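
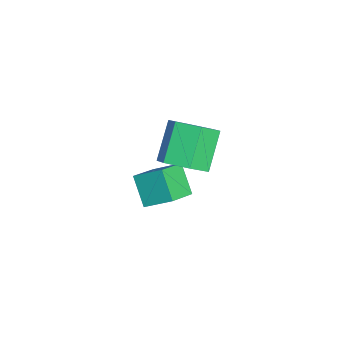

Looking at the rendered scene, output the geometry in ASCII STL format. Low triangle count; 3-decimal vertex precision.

solid 
facet normal -0.658 -0.264 0.705
outer loop
vertex 2.723 -3.865 0.288
vertex 1.844 -3.178 -0.275
vertex 2.4 -4.817 -0.369
endloop
endfacet
facet normal 0.703 -0.550 0.451
outer loop
vertex 3.236 -4.482 -1.265
vertex 2.723 -3.865 0.288
vertex 2.4 -4.817 -0.369
endloop
endfacet
facet normal -0.658 -0.264 0.705
outer loop
vertex 2.4 -4.817 -0.369
vertex 1.844 -3.178 -0.275
vertex 1.521 -4.129 -0.932
endloop
endfacet
facet normal -0.269 -0.792 -0.548
outer loop
vertex 1.521 -4.129 -0.932
vertex 3.236 -4.482 -1.265
vertex 2.4 -4.817 -0.369
endloop
endfacet
facet normal 0.269 0.793 0.547
outer loop
vertex 2.723 -3.865 0.288
vertex 2.68 -2.843 -1.171
vertex 1.844 -3.178 -0.275
endloop
endfacet
facet normal 0.703 -0.550 0.451
outer loop
vertex 3.559 -3.531 -0.608
vertex 2.723 -3.865 0.288
vertex 3.236 -4.482 -1.265
endloop
endfacet
facet normal 0.270 0.792 0.547
outer loop
vertex 3.559 -3.531 -0.608
vertex 2.68 -2.843 -1.171
vertex 2.723 -3.865 0.288
endloop
endfacet
facet normal -0.703 0.550 -0.450
outer loop
vertex 1.844 -3.178 -0.275
vertex 2.68 -2.843 -1.171
vertex 1.521 -4.129 -0.932
endloop
endfacet
facet normal -0.269 -0.793 -0.547
outer loop
vertex 2.357 -3.795 -1.828
vertex 3.236 -4.482 -1.265
vertex 1.521 -4.129 -0.932
endloop
endfacet
facet normal -0.703 0.550 -0.451
outer loop
vertex 1.521 -4.129 -0.932
vertex 2.68 -2.843 -1.171
vertex 2.357 -3.795 -1.828
endloop
endfacet
facet normal 0.658 0.264 -0.705
outer loop
vertex 2.357 -3.795 -1.828
vertex 3.559 -3.531 -0.608
vertex 3.236 -4.482 -1.265
endloop
endfacet
facet normal 0.658 0.264 -0.705
outer loop
vertex 2.68 -2.843 -1.171
vertex 3.559 -3.531 -0.608
vertex 2.357 -3.795 -1.828
endloop
endfacet
facet normal 0.668 -0.261 -0.697
outer loop
vertex 4.883 -3.024 2.584
vertex 4.221 -3.228 2.026
vertex 4.555 -2.403 2.037
endloop
endfacet
facet normal 0.647 0.667 0.370
outer loop
vertex 4.883 -3.024 2.584
vertex 4.555 -2.403 2.037
vertex 3.822 -2.609 3.692
endloop
endfacet
facet normal 0.647 0.667 0.370
outer loop
vertex 3.822 -2.609 3.692
vertex 4.555 -2.403 2.037
vertex 3.494 -1.988 3.146
endloop
endfacet
facet normal -0.667 0.261 0.698
outer loop
vertex 3.822 -2.609 3.692
vertex 3.494 -1.988 3.146
vertex 3.159 -2.812 3.134
endloop
endfacet
facet normal 0.668 -0.261 -0.697
outer loop
vertex 4.555 -2.403 2.037
vertex 4.221 -3.228 2.026
vertex 3.893 -2.607 1.479
endloop
endfacet
facet normal 0.004 0.938 -0.347
outer loop
vertex 4.555 -2.403 2.037
vertex 3.893 -2.607 1.479
vertex 3.494 -1.988 3.146
endloop
endfacet
facet normal 0.005 0.938 -0.347
outer loop
vertex 3.494 -1.988 3.146
vertex 3.893 -2.607 1.479
vertex 2.831 -2.191 2.588
endloop
endfacet
facet normal -0.667 0.261 0.698
outer loop
vertex 3.494 -1.988 3.146
vertex 2.831 -2.191 2.588
vertex 3.159 -2.812 3.134
endloop
endfacet
facet normal 0.667 -0.262 -0.697
outer loop
vertex 3.893 -2.607 1.479
vertex 4.221 -3.228 2.026
vertex 3.558 -3.431 1.468
endloop
endfacet
facet normal -0.643 0.271 -0.717
outer loop
vertex 3.893 -2.607 1.479
vertex 3.558 -3.431 1.468
vertex 2.831 -2.191 2.588
endloop
endfacet
facet normal -0.643 0.271 -0.717
outer loop
vertex 2.831 -2.191 2.588
vertex 3.558 -3.431 1.468
vertex 2.497 -3.016 2.576
endloop
endfacet
facet normal -0.668 0.260 0.697
outer loop
vertex 2.831 -2.191 2.588
vertex 2.497 -3.016 2.576
vertex 3.159 -2.812 3.134
endloop
endfacet
facet normal 0.667 -0.261 -0.698
outer loop
vertex 3.558 -3.431 1.468
vertex 4.221 -3.228 2.026
vertex 3.886 -4.052 2.014
endloop
endfacet
facet normal -0.647 -0.667 -0.370
outer loop
vertex 3.558 -3.431 1.468
vertex 3.886 -4.052 2.014
vertex 2.497 -3.016 2.576
endloop
endfacet
facet normal -0.647 -0.667 -0.369
outer loop
vertex 2.497 -3.016 2.576
vertex 3.886 -4.052 2.014
vertex 2.825 -3.637 3.123
endloop
endfacet
facet normal -0.668 0.261 0.697
outer loop
vertex 2.497 -3.016 2.576
vertex 2.825 -3.637 3.123
vertex 3.159 -2.812 3.134
endloop
endfacet
facet normal 0.667 -0.261 -0.698
outer loop
vertex 3.886 -4.052 2.014
vertex 4.221 -3.228 2.026
vertex 4.549 -3.849 2.572
endloop
endfacet
facet normal -0.005 -0.938 0.347
outer loop
vertex 3.886 -4.052 2.014
vertex 4.549 -3.849 2.572
vertex 2.825 -3.637 3.123
endloop
endfacet
facet normal -0.004 -0.938 0.348
outer loop
vertex 2.825 -3.637 3.123
vertex 4.549 -3.849 2.572
vertex 3.487 -3.433 3.681
endloop
endfacet
facet normal -0.668 0.261 0.697
outer loop
vertex 2.825 -3.637 3.123
vertex 3.487 -3.433 3.681
vertex 3.159 -2.812 3.134
endloop
endfacet
facet normal 0.668 -0.260 -0.697
outer loop
vertex 4.549 -3.849 2.572
vertex 4.221 -3.228 2.026
vertex 4.883 -3.024 2.584
endloop
endfacet
facet normal 0.643 -0.271 0.717
outer loop
vertex 4.549 -3.849 2.572
vertex 4.883 -3.024 2.584
vertex 3.487 -3.433 3.681
endloop
endfacet
facet normal 0.643 -0.271 0.717
outer loop
vertex 3.487 -3.433 3.681
vertex 4.883 -3.024 2.584
vertex 3.822 -2.609 3.692
endloop
endfacet
facet normal -0.667 0.262 0.697
outer loop
vertex 3.487 -3.433 3.681
vertex 3.822 -2.609 3.692
vertex 3.159 -2.812 3.134
endloop
endfacet

endsolid


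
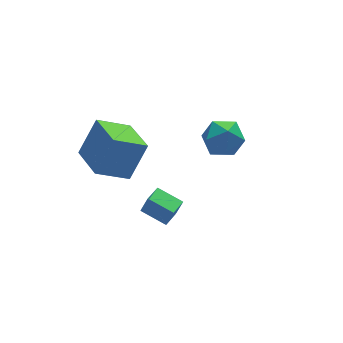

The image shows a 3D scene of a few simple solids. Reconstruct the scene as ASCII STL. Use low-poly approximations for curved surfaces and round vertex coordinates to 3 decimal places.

solid 
facet normal 0.205 0.179 0.962
outer loop
vertex 3.14 -0.244 2.116
vertex 3.407 -1.199 2.237
vertex 4.088 -0.521 1.966
endloop
endfacet
facet normal 0.312 0.763 0.566
outer loop
vertex 3.14 -0.244 2.116
vertex 4.088 -0.521 1.966
vertex 3.65 0.123 1.34
endloop
endfacet
facet normal -0.302 0.923 0.238
outer loop
vertex 3.14 -0.244 2.116
vertex 3.65 0.123 1.34
vertex 2.698 -0.158 1.224
endloop
endfacet
facet normal -0.788 0.439 0.433
outer loop
vertex 3.14 -0.244 2.116
vertex 2.698 -0.158 1.224
vertex 2.548 -0.975 1.779
endloop
endfacet
facet normal -0.475 -0.021 0.880
outer loop
vertex 3.14 -0.244 2.116
vertex 2.548 -0.975 1.779
vertex 3.407 -1.199 2.237
endloop
endfacet
facet normal 0.795 0.603 0.065
outer loop
vertex 3.65 0.123 1.34
vertex 4.088 -0.521 1.966
vertex 4.232 -0.605 0.981
endloop
endfacet
facet normal 0.621 -0.341 0.706
outer loop
vertex 4.088 -0.521 1.966
vertex 3.407 -1.199 2.237
vertex 4.082 -1.422 1.536
endloop
endfacet
facet normal -0.479 -0.665 0.573
outer loop
vertex 3.407 -1.199 2.237
vertex 2.548 -0.975 1.779
vertex 3.13 -1.703 1.42
endloop
endfacet
facet normal -0.985 0.079 -0.151
outer loop
vertex 2.548 -0.975 1.779
vertex 2.698 -0.158 1.224
vertex 2.692 -1.059 0.794
endloop
endfacet
facet normal -0.198 0.863 -0.465
outer loop
vertex 2.698 -0.158 1.224
vertex 3.65 0.123 1.34
vertex 3.373 -0.381 0.523
endloop
endfacet
facet normal 0.788 -0.439 -0.433
outer loop
vertex 3.64 -1.336 0.644
vertex 4.232 -0.605 0.981
vertex 4.082 -1.422 1.536
endloop
endfacet
facet normal 0.302 -0.923 -0.238
outer loop
vertex 3.64 -1.336 0.644
vertex 4.082 -1.422 1.536
vertex 3.13 -1.703 1.42
endloop
endfacet
facet normal -0.312 -0.763 -0.566
outer loop
vertex 3.64 -1.336 0.644
vertex 3.13 -1.703 1.42
vertex 2.692 -1.059 0.794
endloop
endfacet
facet normal -0.205 -0.179 -0.962
outer loop
vertex 3.64 -1.336 0.644
vertex 2.692 -1.059 0.794
vertex 3.373 -0.381 0.523
endloop
endfacet
facet normal 0.475 0.021 -0.880
outer loop
vertex 3.64 -1.336 0.644
vertex 3.373 -0.381 0.523
vertex 4.232 -0.605 0.981
endloop
endfacet
facet normal 0.985 -0.079 0.151
outer loop
vertex 4.082 -1.422 1.536
vertex 4.232 -0.605 0.981
vertex 4.088 -0.521 1.966
endloop
endfacet
facet normal 0.198 -0.863 0.465
outer loop
vertex 3.13 -1.703 1.42
vertex 4.082 -1.422 1.536
vertex 3.407 -1.199 2.237
endloop
endfacet
facet normal -0.795 -0.603 -0.065
outer loop
vertex 2.692 -1.059 0.794
vertex 3.13 -1.703 1.42
vertex 2.548 -0.975 1.779
endloop
endfacet
facet normal -0.621 0.341 -0.706
outer loop
vertex 3.373 -0.381 0.523
vertex 2.692 -1.059 0.794
vertex 2.698 -0.158 1.224
endloop
endfacet
facet normal 0.479 0.665 -0.573
outer loop
vertex 4.232 -0.605 0.981
vertex 3.373 -0.381 0.523
vertex 3.65 0.123 1.34
endloop
endfacet
facet normal -0.510 -0.179 -0.841
outer loop
vertex -1.941 0.015 0.345
vertex -1.962 1.905 -0.045
vertex -0.496 -0.142 -0.497
endloop
endfacet
facet normal 0.011 -0.979 0.202
outer loop
vertex 0.462 0.195 1.085
vertex -1.941 0.015 0.345
vertex -0.496 -0.142 -0.497
endloop
endfacet
facet normal -0.510 -0.179 -0.841
outer loop
vertex -0.496 -0.142 -0.497
vertex -1.962 1.905 -0.045
vertex -0.517 1.748 -0.887
endloop
endfacet
facet normal 0.860 -0.094 -0.501
outer loop
vertex -0.517 1.748 -0.887
vertex 0.462 0.195 1.085
vertex -0.496 -0.142 -0.497
endloop
endfacet
facet normal -0.860 0.094 0.501
outer loop
vertex -1.941 0.015 0.345
vertex -1.004 2.242 1.537
vertex -1.962 1.905 -0.045
endloop
endfacet
facet normal 0.011 -0.979 0.202
outer loop
vertex -0.983 0.352 1.927
vertex -1.941 0.015 0.345
vertex 0.462 0.195 1.085
endloop
endfacet
facet normal -0.860 0.094 0.501
outer loop
vertex -0.983 0.352 1.927
vertex -1.004 2.242 1.537
vertex -1.941 0.015 0.345
endloop
endfacet
facet normal -0.011 0.979 -0.202
outer loop
vertex -1.962 1.905 -0.045
vertex -1.004 2.242 1.537
vertex -0.517 1.748 -0.887
endloop
endfacet
facet normal 0.860 -0.094 -0.501
outer loop
vertex 0.441 2.085 0.695
vertex 0.462 0.195 1.085
vertex -0.517 1.748 -0.887
endloop
endfacet
facet normal -0.011 0.979 -0.202
outer loop
vertex -0.517 1.748 -0.887
vertex -1.004 2.242 1.537
vertex 0.441 2.085 0.695
endloop
endfacet
facet normal 0.510 0.179 0.841
outer loop
vertex 0.441 2.085 0.695
vertex -0.983 0.352 1.927
vertex 0.462 0.195 1.085
endloop
endfacet
facet normal 0.510 0.179 0.841
outer loop
vertex -1.004 2.242 1.537
vertex -0.983 0.352 1.927
vertex 0.441 2.085 0.695
endloop
endfacet
facet normal -0.597 0.746 0.295
outer loop
vertex -1.127 -3.678 2.02
vertex -0.476 -3.102 1.882
vertex -1.394 -3.571 1.21
endloop
endfacet
facet normal -0.740 -0.654 0.157
outer loop
vertex -0.684 -4.458 0.858
vertex -1.127 -3.678 2.02
vertex -1.394 -3.571 1.21
endloop
endfacet
facet normal -0.597 0.746 0.295
outer loop
vertex -1.394 -3.571 1.21
vertex -0.476 -3.102 1.882
vertex -0.743 -2.995 1.071
endloop
endfacet
facet normal -0.311 0.125 -0.942
outer loop
vertex -0.743 -2.995 1.071
vertex -0.684 -4.458 0.858
vertex -1.394 -3.571 1.21
endloop
endfacet
facet normal 0.311 -0.125 0.942
outer loop
vertex -1.127 -3.678 2.02
vertex 0.234 -3.989 1.53
vertex -0.476 -3.102 1.882
endloop
endfacet
facet normal -0.740 -0.654 0.157
outer loop
vertex -0.417 -4.565 1.669
vertex -1.127 -3.678 2.02
vertex -0.684 -4.458 0.858
endloop
endfacet
facet normal 0.311 -0.124 0.942
outer loop
vertex -0.417 -4.565 1.669
vertex 0.234 -3.989 1.53
vertex -1.127 -3.678 2.02
endloop
endfacet
facet normal 0.740 0.654 -0.157
outer loop
vertex -0.476 -3.102 1.882
vertex 0.234 -3.989 1.53
vertex -0.743 -2.995 1.071
endloop
endfacet
facet normal -0.310 0.125 -0.942
outer loop
vertex -0.033 -3.882 0.72
vertex -0.684 -4.458 0.858
vertex -0.743 -2.995 1.071
endloop
endfacet
facet normal 0.740 0.654 -0.157
outer loop
vertex -0.743 -2.995 1.071
vertex 0.234 -3.989 1.53
vertex -0.033 -3.882 0.72
endloop
endfacet
facet normal 0.597 -0.746 -0.295
outer loop
vertex -0.033 -3.882 0.72
vertex -0.417 -4.565 1.669
vertex -0.684 -4.458 0.858
endloop
endfacet
facet normal 0.597 -0.746 -0.295
outer loop
vertex 0.234 -3.989 1.53
vertex -0.417 -4.565 1.669
vertex -0.033 -3.882 0.72
endloop
endfacet

endsolid


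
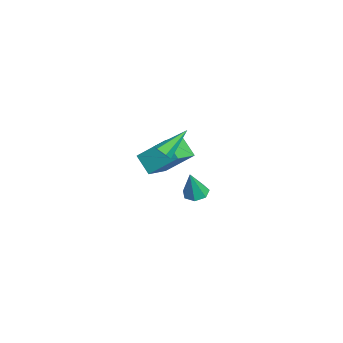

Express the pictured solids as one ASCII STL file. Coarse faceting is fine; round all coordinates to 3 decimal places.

solid 
facet normal 0.393 -0.692 -0.605
outer loop
vertex 3.958 -0.074 2.168
vertex 3.753 0.162 1.765
vertex 4.221 0.289 1.924
endloop
endfacet
facet normal 0.632 0.061 0.773
outer loop
vertex 3.958 -0.074 2.168
vertex 4.221 0.289 1.924
vertex 3.107 1.298 2.755
endloop
endfacet
facet normal 0.393 -0.693 -0.604
outer loop
vertex 4.221 0.289 1.924
vertex 3.753 0.162 1.765
vertex 4.016 0.524 1.521
endloop
endfacet
facet normal 0.696 0.716 0.063
outer loop
vertex 4.221 0.289 1.924
vertex 4.016 0.524 1.521
vertex 3.107 1.298 2.755
endloop
endfacet
facet normal 0.395 -0.693 -0.603
outer loop
vertex 4.016 0.524 1.521
vertex 3.753 0.162 1.765
vertex 3.549 0.397 1.361
endloop
endfacet
facet normal -0.038 0.834 -0.551
outer loop
vertex 4.016 0.524 1.521
vertex 3.549 0.397 1.361
vertex 3.107 1.298 2.755
endloop
endfacet
facet normal 0.395 -0.693 -0.603
outer loop
vertex 3.549 0.397 1.361
vertex 3.753 0.162 1.765
vertex 3.286 0.035 1.605
endloop
endfacet
facet normal -0.837 0.299 -0.459
outer loop
vertex 3.549 0.397 1.361
vertex 3.286 0.035 1.605
vertex 3.107 1.298 2.755
endloop
endfacet
facet normal 0.395 -0.693 -0.603
outer loop
vertex 3.286 0.035 1.605
vertex 3.753 0.162 1.765
vertex 3.49 -0.2 2.009
endloop
endfacet
facet normal -0.901 -0.354 0.249
outer loop
vertex 3.286 0.035 1.605
vertex 3.49 -0.2 2.009
vertex 3.107 1.298 2.755
endloop
endfacet
facet normal 0.392 -0.693 -0.605
outer loop
vertex 3.49 -0.2 2.009
vertex 3.753 0.162 1.765
vertex 3.958 -0.074 2.168
endloop
endfacet
facet normal -0.166 -0.473 0.865
outer loop
vertex 3.49 -0.2 2.009
vertex 3.958 -0.074 2.168
vertex 3.107 1.298 2.755
endloop
endfacet
facet normal -0.232 0.199 -0.952
outer loop
vertex -1.109 2.521 -4.728
vertex -1.609 2.092 -4.696
vertex -1.612 2.738 -4.56
endloop
endfacet
facet normal 0.473 0.781 0.408
outer loop
vertex -1.109 2.521 -4.728
vertex -1.612 2.738 -4.56
vertex -1.231 1.768 -3.144
endloop
endfacet
facet normal -0.231 0.199 -0.952
outer loop
vertex -1.612 2.738 -4.56
vertex -1.609 2.092 -4.696
vertex -2.113 2.468 -4.495
endloop
endfacet
facet normal -0.321 0.739 0.592
outer loop
vertex -1.612 2.738 -4.56
vertex -2.113 2.468 -4.495
vertex -1.231 1.768 -3.144
endloop
endfacet
facet normal -0.232 0.198 -0.952
outer loop
vertex -2.113 2.468 -4.495
vertex -1.609 2.092 -4.696
vertex -2.235 1.915 -4.58
endloop
endfacet
facet normal -0.812 0.090 0.577
outer loop
vertex -2.113 2.468 -4.495
vertex -2.235 1.915 -4.58
vertex -1.231 1.768 -3.144
endloop
endfacet
facet normal -0.233 0.199 -0.952
outer loop
vertex -2.235 1.915 -4.58
vertex -1.609 2.092 -4.696
vertex -1.886 1.496 -4.753
endloop
endfacet
facet normal -0.632 -0.680 0.372
outer loop
vertex -2.235 1.915 -4.58
vertex -1.886 1.496 -4.753
vertex -1.231 1.768 -3.144
endloop
endfacet
facet normal -0.232 0.199 -0.952
outer loop
vertex -1.886 1.496 -4.753
vertex -1.609 2.092 -4.696
vertex -1.328 1.525 -4.883
endloop
endfacet
facet normal 0.082 -0.988 0.133
outer loop
vertex -1.886 1.496 -4.753
vertex -1.328 1.525 -4.883
vertex -1.231 1.768 -3.144
endloop
endfacet
facet normal -0.232 0.199 -0.952
outer loop
vertex -1.328 1.525 -4.883
vertex -1.609 2.092 -4.696
vertex -0.983 1.981 -4.872
endloop
endfacet
facet normal 0.796 -0.603 0.040
outer loop
vertex -1.328 1.525 -4.883
vertex -0.983 1.981 -4.872
vertex -1.231 1.768 -3.144
endloop
endfacet
facet normal -0.232 0.200 -0.952
outer loop
vertex -0.983 1.981 -4.872
vertex -1.609 2.092 -4.696
vertex -1.109 2.521 -4.728
endloop
endfacet
facet normal 0.970 0.183 0.162
outer loop
vertex -0.983 1.981 -4.872
vertex -1.109 2.521 -4.728
vertex -1.231 1.768 -3.144
endloop
endfacet
facet normal -0.735 0.564 -0.376
outer loop
vertex -0.322 0.021 -0.934
vertex 0.042 1.321 0.302
vertex 0.443 0.519 -1.683
endloop
endfacet
facet normal -0.199 -0.710 -0.675
outer loop
vertex 1.538 -0.321 -1.122
vertex -0.322 0.021 -0.934
vertex 0.443 0.519 -1.683
endloop
endfacet
facet normal -0.736 0.563 -0.376
outer loop
vertex 0.443 0.519 -1.683
vertex 0.042 1.321 0.302
vertex 0.806 1.819 -0.447
endloop
endfacet
facet normal 0.648 0.422 -0.634
outer loop
vertex 0.806 1.819 -0.447
vertex 1.538 -0.321 -1.122
vertex 0.443 0.519 -1.683
endloop
endfacet
facet normal -0.648 -0.421 0.634
outer loop
vertex -0.322 0.021 -0.934
vertex 1.137 0.481 0.863
vertex 0.042 1.321 0.302
endloop
endfacet
facet normal -0.199 -0.710 -0.675
outer loop
vertex 0.774 -0.819 -0.373
vertex -0.322 0.021 -0.934
vertex 1.538 -0.321 -1.122
endloop
endfacet
facet normal -0.648 -0.422 0.634
outer loop
vertex 0.774 -0.819 -0.373
vertex 1.137 0.481 0.863
vertex -0.322 0.021 -0.934
endloop
endfacet
facet normal 0.199 0.710 0.675
outer loop
vertex 0.042 1.321 0.302
vertex 1.137 0.481 0.863
vertex 0.806 1.819 -0.447
endloop
endfacet
facet normal 0.648 0.422 -0.634
outer loop
vertex 1.902 0.979 0.114
vertex 1.538 -0.321 -1.122
vertex 0.806 1.819 -0.447
endloop
endfacet
facet normal 0.199 0.710 0.675
outer loop
vertex 0.806 1.819 -0.447
vertex 1.137 0.481 0.863
vertex 1.902 0.979 0.114
endloop
endfacet
facet normal 0.736 -0.563 0.376
outer loop
vertex 1.902 0.979 0.114
vertex 0.774 -0.819 -0.373
vertex 1.538 -0.321 -1.122
endloop
endfacet
facet normal 0.735 -0.563 0.377
outer loop
vertex 1.137 0.481 0.863
vertex 0.774 -0.819 -0.373
vertex 1.902 0.979 0.114
endloop
endfacet

endsolid


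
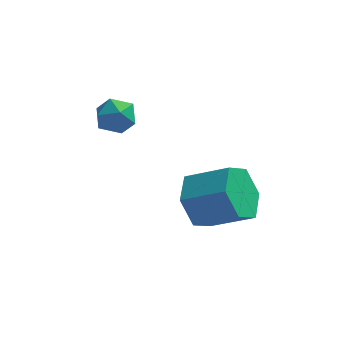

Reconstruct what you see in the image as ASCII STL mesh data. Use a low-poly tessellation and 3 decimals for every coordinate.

solid 
facet normal -0.472 0.728 0.497
outer loop
vertex -3.691 -0.341 3.83
vertex -3.233 -0.473 4.459
vertex -3.009 0.047 3.909
endloop
endfacet
facet normal -0.466 0.861 -0.204
outer loop
vertex -3.691 -0.341 3.83
vertex -3.009 0.047 3.909
vertex -3.223 -0.236 3.205
endloop
endfacet
facet normal -0.785 0.313 -0.535
outer loop
vertex -3.691 -0.341 3.83
vertex -3.223 -0.236 3.205
vertex -3.578 -0.931 3.319
endloop
endfacet
facet normal -0.987 -0.156 -0.038
outer loop
vertex -3.691 -0.341 3.83
vertex -3.578 -0.931 3.319
vertex -3.585 -1.077 4.093
endloop
endfacet
facet normal -0.794 0.100 0.599
outer loop
vertex -3.691 -0.341 3.83
vertex -3.585 -1.077 4.093
vertex -3.233 -0.473 4.459
endloop
endfacet
facet normal 0.215 0.882 -0.420
outer loop
vertex -3.223 -0.236 3.205
vertex -3.009 0.047 3.909
vertex -2.475 -0.303 3.447
endloop
endfacet
facet normal 0.205 0.668 0.715
outer loop
vertex -3.009 0.047 3.909
vertex -3.233 -0.473 4.459
vertex -2.482 -0.449 4.221
endloop
endfacet
facet normal -0.317 -0.350 0.882
outer loop
vertex -3.233 -0.473 4.459
vertex -3.585 -1.077 4.093
vertex -2.837 -1.144 4.335
endloop
endfacet
facet normal -0.629 -0.763 -0.150
outer loop
vertex -3.585 -1.077 4.093
vertex -3.578 -0.931 3.319
vertex -3.051 -1.427 3.631
endloop
endfacet
facet normal -0.302 -0.002 -0.953
outer loop
vertex -3.578 -0.931 3.319
vertex -3.223 -0.236 3.205
vertex -2.827 -0.907 3.081
endloop
endfacet
facet normal 0.987 0.156 0.038
outer loop
vertex -2.369 -1.039 3.71
vertex -2.475 -0.303 3.447
vertex -2.482 -0.449 4.221
endloop
endfacet
facet normal 0.785 -0.313 0.535
outer loop
vertex -2.369 -1.039 3.71
vertex -2.482 -0.449 4.221
vertex -2.837 -1.144 4.335
endloop
endfacet
facet normal 0.466 -0.861 0.204
outer loop
vertex -2.369 -1.039 3.71
vertex -2.837 -1.144 4.335
vertex -3.051 -1.427 3.631
endloop
endfacet
facet normal 0.472 -0.728 -0.497
outer loop
vertex -2.369 -1.039 3.71
vertex -3.051 -1.427 3.631
vertex -2.827 -0.907 3.081
endloop
endfacet
facet normal 0.794 -0.100 -0.599
outer loop
vertex -2.369 -1.039 3.71
vertex -2.827 -0.907 3.081
vertex -2.475 -0.303 3.447
endloop
endfacet
facet normal 0.629 0.763 0.150
outer loop
vertex -2.482 -0.449 4.221
vertex -2.475 -0.303 3.447
vertex -3.009 0.047 3.909
endloop
endfacet
facet normal 0.302 0.002 0.953
outer loop
vertex -2.837 -1.144 4.335
vertex -2.482 -0.449 4.221
vertex -3.233 -0.473 4.459
endloop
endfacet
facet normal -0.215 -0.882 0.420
outer loop
vertex -3.051 -1.427 3.631
vertex -2.837 -1.144 4.335
vertex -3.585 -1.077 4.093
endloop
endfacet
facet normal -0.205 -0.668 -0.715
outer loop
vertex -2.827 -0.907 3.081
vertex -3.051 -1.427 3.631
vertex -3.578 -0.931 3.319
endloop
endfacet
facet normal 0.317 0.350 -0.882
outer loop
vertex -2.475 -0.303 3.447
vertex -2.827 -0.907 3.081
vertex -3.223 -0.236 3.205
endloop
endfacet
facet normal -0.853 0.180 -0.490
outer loop
vertex 0.19 -2.717 0.075
vertex -0.261 -2.348 0.996
vertex 0.264 -1.66 0.334
endloop
endfacet
facet normal 0.517 0.169 -0.839
outer loop
vertex 0.19 -2.717 0.075
vertex 0.264 -1.66 0.334
vertex 1.632 -3.021 0.902
endloop
endfacet
facet normal 0.517 0.169 -0.839
outer loop
vertex 1.632 -3.021 0.902
vertex 0.264 -1.66 0.334
vertex 1.706 -1.964 1.161
endloop
endfacet
facet normal 0.853 -0.180 0.489
outer loop
vertex 1.632 -3.021 0.902
vertex 1.706 -1.964 1.161
vertex 1.181 -2.652 1.824
endloop
endfacet
facet normal -0.853 0.180 -0.490
outer loop
vertex 0.264 -1.66 0.334
vertex -0.261 -2.348 0.996
vertex -0.187 -1.292 1.255
endloop
endfacet
facet normal 0.317 0.924 -0.214
outer loop
vertex 0.264 -1.66 0.334
vertex -0.187 -1.292 1.255
vertex 1.706 -1.964 1.161
endloop
endfacet
facet normal 0.317 0.924 -0.214
outer loop
vertex 1.706 -1.964 1.161
vertex -0.187 -1.292 1.255
vertex 1.255 -1.596 2.082
endloop
endfacet
facet normal 0.853 -0.179 0.490
outer loop
vertex 1.706 -1.964 1.161
vertex 1.255 -1.596 2.082
vertex 1.181 -2.652 1.824
endloop
endfacet
facet normal -0.853 0.180 -0.489
outer loop
vertex -0.187 -1.292 1.255
vertex -0.261 -2.348 0.996
vertex -0.712 -1.979 1.918
endloop
endfacet
facet normal -0.199 0.755 0.625
outer loop
vertex -0.187 -1.292 1.255
vertex -0.712 -1.979 1.918
vertex 1.255 -1.596 2.082
endloop
endfacet
facet normal -0.199 0.755 0.625
outer loop
vertex 1.255 -1.596 2.082
vertex -0.712 -1.979 1.918
vertex 0.73 -2.283 2.745
endloop
endfacet
facet normal 0.853 -0.179 0.490
outer loop
vertex 1.255 -1.596 2.082
vertex 0.73 -2.283 2.745
vertex 1.181 -2.652 1.824
endloop
endfacet
facet normal -0.853 0.180 -0.489
outer loop
vertex -0.712 -1.979 1.918
vertex -0.261 -2.348 0.996
vertex -0.786 -3.036 1.659
endloop
endfacet
facet normal -0.517 -0.169 0.839
outer loop
vertex -0.712 -1.979 1.918
vertex -0.786 -3.036 1.659
vertex 0.73 -2.283 2.745
endloop
endfacet
facet normal -0.517 -0.169 0.839
outer loop
vertex 0.73 -2.283 2.745
vertex -0.786 -3.036 1.659
vertex 0.656 -3.34 2.486
endloop
endfacet
facet normal 0.853 -0.180 0.490
outer loop
vertex 0.73 -2.283 2.745
vertex 0.656 -3.34 2.486
vertex 1.181 -2.652 1.824
endloop
endfacet
facet normal -0.853 0.179 -0.490
outer loop
vertex -0.786 -3.036 1.659
vertex -0.261 -2.348 0.996
vertex -0.335 -3.404 0.738
endloop
endfacet
facet normal -0.317 -0.924 0.214
outer loop
vertex -0.786 -3.036 1.659
vertex -0.335 -3.404 0.738
vertex 0.656 -3.34 2.486
endloop
endfacet
facet normal -0.317 -0.924 0.214
outer loop
vertex 0.656 -3.34 2.486
vertex -0.335 -3.404 0.738
vertex 1.107 -3.708 1.565
endloop
endfacet
facet normal 0.853 -0.180 0.490
outer loop
vertex 0.656 -3.34 2.486
vertex 1.107 -3.708 1.565
vertex 1.181 -2.652 1.824
endloop
endfacet
facet normal -0.853 0.179 -0.490
outer loop
vertex -0.335 -3.404 0.738
vertex -0.261 -2.348 0.996
vertex 0.19 -2.717 0.075
endloop
endfacet
facet normal 0.199 -0.755 -0.625
outer loop
vertex -0.335 -3.404 0.738
vertex 0.19 -2.717 0.075
vertex 1.107 -3.708 1.565
endloop
endfacet
facet normal 0.199 -0.755 -0.625
outer loop
vertex 1.107 -3.708 1.565
vertex 0.19 -2.717 0.075
vertex 1.632 -3.021 0.902
endloop
endfacet
facet normal 0.853 -0.180 0.489
outer loop
vertex 1.107 -3.708 1.565
vertex 1.632 -3.021 0.902
vertex 1.181 -2.652 1.824
endloop
endfacet

endsolid


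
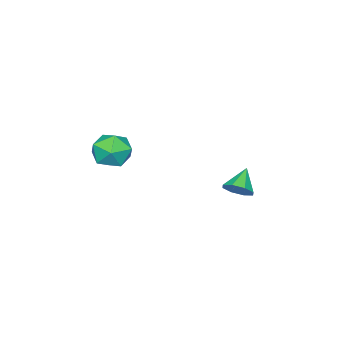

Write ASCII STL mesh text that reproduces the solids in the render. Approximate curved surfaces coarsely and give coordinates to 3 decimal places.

solid 
facet normal -0.483 0.505 0.715
outer loop
vertex 2.209 -1.634 1.257
vertex 1.548 -2.43 1.373
vertex 2.422 -2.392 1.937
endloop
endfacet
facet normal 0.207 0.685 0.698
outer loop
vertex 2.209 -1.634 1.257
vertex 2.422 -2.392 1.937
vertex 3.178 -2.007 1.335
endloop
endfacet
facet normal 0.356 0.933 0.046
outer loop
vertex 2.209 -1.634 1.257
vertex 3.178 -2.007 1.335
vertex 2.771 -1.806 0.398
endloop
endfacet
facet normal -0.243 0.908 -0.341
outer loop
vertex 2.209 -1.634 1.257
vertex 2.771 -1.806 0.398
vertex 1.764 -2.067 0.421
endloop
endfacet
facet normal -0.762 0.643 0.072
outer loop
vertex 2.209 -1.634 1.257
vertex 1.764 -2.067 0.421
vertex 1.548 -2.43 1.373
endloop
endfacet
facet normal 0.591 0.092 0.801
outer loop
vertex 3.178 -2.007 1.335
vertex 2.422 -2.392 1.937
vertex 3.116 -3.033 1.499
endloop
endfacet
facet normal -0.525 -0.198 0.827
outer loop
vertex 2.422 -2.392 1.937
vertex 1.548 -2.43 1.373
vertex 2.109 -3.294 1.522
endloop
endfacet
facet normal -0.977 0.025 -0.212
outer loop
vertex 1.548 -2.43 1.373
vertex 1.764 -2.067 0.421
vertex 1.702 -3.093 0.585
endloop
endfacet
facet normal -0.138 0.453 -0.881
outer loop
vertex 1.764 -2.067 0.421
vertex 2.771 -1.806 0.398
vertex 2.458 -2.708 -0.017
endloop
endfacet
facet normal 0.831 0.495 -0.254
outer loop
vertex 2.771 -1.806 0.398
vertex 3.178 -2.007 1.335
vertex 3.332 -2.67 0.547
endloop
endfacet
facet normal 0.243 -0.908 0.341
outer loop
vertex 2.671 -3.466 0.663
vertex 3.116 -3.033 1.499
vertex 2.109 -3.294 1.522
endloop
endfacet
facet normal -0.356 -0.933 -0.046
outer loop
vertex 2.671 -3.466 0.663
vertex 2.109 -3.294 1.522
vertex 1.702 -3.093 0.585
endloop
endfacet
facet normal -0.207 -0.685 -0.698
outer loop
vertex 2.671 -3.466 0.663
vertex 1.702 -3.093 0.585
vertex 2.458 -2.708 -0.017
endloop
endfacet
facet normal 0.483 -0.505 -0.715
outer loop
vertex 2.671 -3.466 0.663
vertex 2.458 -2.708 -0.017
vertex 3.332 -2.67 0.547
endloop
endfacet
facet normal 0.762 -0.643 -0.072
outer loop
vertex 2.671 -3.466 0.663
vertex 3.332 -2.67 0.547
vertex 3.116 -3.033 1.499
endloop
endfacet
facet normal 0.138 -0.453 0.881
outer loop
vertex 2.109 -3.294 1.522
vertex 3.116 -3.033 1.499
vertex 2.422 -2.392 1.937
endloop
endfacet
facet normal -0.831 -0.495 0.254
outer loop
vertex 1.702 -3.093 0.585
vertex 2.109 -3.294 1.522
vertex 1.548 -2.43 1.373
endloop
endfacet
facet normal -0.591 -0.092 -0.801
outer loop
vertex 2.458 -2.708 -0.017
vertex 1.702 -3.093 0.585
vertex 1.764 -2.067 0.421
endloop
endfacet
facet normal 0.525 0.198 -0.827
outer loop
vertex 3.332 -2.67 0.547
vertex 2.458 -2.708 -0.017
vertex 2.771 -1.806 0.398
endloop
endfacet
facet normal 0.977 -0.025 0.212
outer loop
vertex 3.116 -3.033 1.499
vertex 3.332 -2.67 0.547
vertex 3.178 -2.007 1.335
endloop
endfacet
facet normal 0.759 0.170 -0.628
outer loop
vertex -2.603 -0.191 -2.95
vertex -3.03 0.346 -3.321
vertex -2.534 0.355 -2.719
endloop
endfacet
facet normal 0.214 -0.403 0.890
outer loop
vertex -2.603 -0.191 -2.95
vertex -2.534 0.355 -2.719
vertex -4.07 0.114 -2.459
endloop
endfacet
facet normal 0.759 0.170 -0.628
outer loop
vertex -2.534 0.355 -2.719
vertex -3.03 0.346 -3.321
vertex -2.755 0.896 -2.84
endloop
endfacet
facet normal 0.121 0.263 0.957
outer loop
vertex -2.534 0.355 -2.719
vertex -2.755 0.896 -2.84
vertex -4.07 0.114 -2.459
endloop
endfacet
facet normal 0.759 0.170 -0.629
outer loop
vertex -2.755 0.896 -2.84
vertex -3.03 0.346 -3.321
vertex -3.138 1.115 -3.243
endloop
endfacet
facet normal -0.250 0.731 0.635
outer loop
vertex -2.755 0.896 -2.84
vertex -3.138 1.115 -3.243
vertex -4.07 0.114 -2.459
endloop
endfacet
facet normal 0.759 0.170 -0.628
outer loop
vertex -3.138 1.115 -3.243
vertex -3.03 0.346 -3.321
vertex -3.457 0.884 -3.691
endloop
endfacet
facet normal -0.682 0.723 0.113
outer loop
vertex -3.138 1.115 -3.243
vertex -3.457 0.884 -3.691
vertex -4.07 0.114 -2.459
endloop
endfacet
facet normal 0.758 0.169 -0.629
outer loop
vertex -3.457 0.884 -3.691
vertex -3.03 0.346 -3.321
vertex -3.527 0.338 -3.922
endloop
endfacet
facet normal -0.920 0.247 -0.304
outer loop
vertex -3.457 0.884 -3.691
vertex -3.527 0.338 -3.922
vertex -4.07 0.114 -2.459
endloop
endfacet
facet normal 0.758 0.170 -0.629
outer loop
vertex -3.527 0.338 -3.922
vertex -3.03 0.346 -3.321
vertex -3.305 -0.203 -3.801
endloop
endfacet
facet normal -0.827 -0.422 -0.372
outer loop
vertex -3.527 0.338 -3.922
vertex -3.305 -0.203 -3.801
vertex -4.07 0.114 -2.459
endloop
endfacet
facet normal 0.759 0.170 -0.629
outer loop
vertex -3.305 -0.203 -3.801
vertex -3.03 0.346 -3.321
vertex -2.922 -0.422 -3.398
endloop
endfacet
facet normal -0.456 -0.889 -0.050
outer loop
vertex -3.305 -0.203 -3.801
vertex -2.922 -0.422 -3.398
vertex -4.07 0.114 -2.459
endloop
endfacet
facet normal 0.759 0.170 -0.628
outer loop
vertex -2.922 -0.422 -3.398
vertex -3.03 0.346 -3.321
vertex -2.603 -0.191 -2.95
endloop
endfacet
facet normal -0.025 -0.881 0.472
outer loop
vertex -2.922 -0.422 -3.398
vertex -2.603 -0.191 -2.95
vertex -4.07 0.114 -2.459
endloop
endfacet

endsolid


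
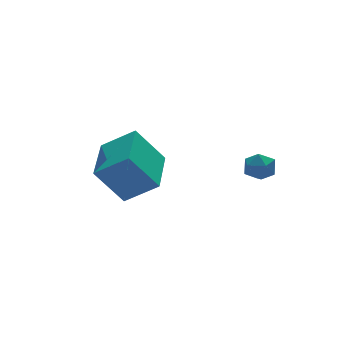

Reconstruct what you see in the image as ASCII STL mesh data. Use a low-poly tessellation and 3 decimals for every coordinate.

solid 
facet normal 0.048 0.994 0.095
outer loop
vertex 0.519 -1.907 -2.142
vertex 0.152 -1.942 -1.592
vertex 0.812 -1.978 -1.551
endloop
endfacet
facet normal 0.633 0.741 -0.225
outer loop
vertex 0.519 -1.907 -2.142
vertex 0.812 -1.978 -1.551
vertex 1.03 -2.323 -2.073
endloop
endfacet
facet normal 0.430 0.393 -0.813
outer loop
vertex 0.519 -1.907 -2.142
vertex 1.03 -2.323 -2.073
vertex 0.505 -2.5 -2.436
endloop
endfacet
facet normal -0.283 0.431 -0.857
outer loop
vertex 0.519 -1.907 -2.142
vertex 0.505 -2.5 -2.436
vertex -0.038 -2.264 -2.138
endloop
endfacet
facet normal -0.517 0.804 -0.294
outer loop
vertex 0.519 -1.907 -2.142
vertex -0.038 -2.264 -2.138
vertex 0.152 -1.942 -1.592
endloop
endfacet
facet normal 0.939 0.268 0.215
outer loop
vertex 1.03 -2.323 -2.073
vertex 0.812 -1.978 -1.551
vertex 0.978 -2.616 -1.482
endloop
endfacet
facet normal -0.009 0.679 0.734
outer loop
vertex 0.812 -1.978 -1.551
vertex 0.152 -1.942 -1.592
vertex 0.435 -2.38 -1.184
endloop
endfacet
facet normal -0.923 0.371 0.103
outer loop
vertex 0.152 -1.942 -1.592
vertex -0.038 -2.264 -2.138
vertex -0.09 -2.557 -1.547
endloop
endfacet
facet normal -0.543 -0.229 -0.808
outer loop
vertex -0.038 -2.264 -2.138
vertex 0.505 -2.5 -2.436
vertex 0.128 -2.902 -2.069
endloop
endfacet
facet normal 0.609 -0.293 -0.737
outer loop
vertex 0.505 -2.5 -2.436
vertex 1.03 -2.323 -2.073
vertex 0.788 -2.938 -2.028
endloop
endfacet
facet normal 0.283 -0.431 0.857
outer loop
vertex 0.421 -2.973 -1.478
vertex 0.978 -2.616 -1.482
vertex 0.435 -2.38 -1.184
endloop
endfacet
facet normal -0.430 -0.393 0.813
outer loop
vertex 0.421 -2.973 -1.478
vertex 0.435 -2.38 -1.184
vertex -0.09 -2.557 -1.547
endloop
endfacet
facet normal -0.633 -0.741 0.225
outer loop
vertex 0.421 -2.973 -1.478
vertex -0.09 -2.557 -1.547
vertex 0.128 -2.902 -2.069
endloop
endfacet
facet normal -0.048 -0.994 -0.095
outer loop
vertex 0.421 -2.973 -1.478
vertex 0.128 -2.902 -2.069
vertex 0.788 -2.938 -2.028
endloop
endfacet
facet normal 0.517 -0.804 0.294
outer loop
vertex 0.421 -2.973 -1.478
vertex 0.788 -2.938 -2.028
vertex 0.978 -2.616 -1.482
endloop
endfacet
facet normal 0.543 0.229 0.808
outer loop
vertex 0.435 -2.38 -1.184
vertex 0.978 -2.616 -1.482
vertex 0.812 -1.978 -1.551
endloop
endfacet
facet normal -0.609 0.293 0.737
outer loop
vertex -0.09 -2.557 -1.547
vertex 0.435 -2.38 -1.184
vertex 0.152 -1.942 -1.592
endloop
endfacet
facet normal -0.939 -0.268 -0.215
outer loop
vertex 0.128 -2.902 -2.069
vertex -0.09 -2.557 -1.547
vertex -0.038 -2.264 -2.138
endloop
endfacet
facet normal 0.009 -0.679 -0.734
outer loop
vertex 0.788 -2.938 -2.028
vertex 0.128 -2.902 -2.069
vertex 0.505 -2.5 -2.436
endloop
endfacet
facet normal 0.923 -0.371 -0.103
outer loop
vertex 0.978 -2.616 -1.482
vertex 0.788 -2.938 -2.028
vertex 1.03 -2.323 -2.073
endloop
endfacet
facet normal -0.540 0.228 0.810
outer loop
vertex -3.872 -0.925 -1.063
vertex -2.79 0.862 -0.845
vertex -4.903 -0.191 -1.958
endloop
endfacet
facet normal -0.515 -0.851 -0.104
outer loop
vertex -3.93 -0.602 -3.415
vertex -3.872 -0.925 -1.063
vertex -4.903 -0.191 -1.958
endloop
endfacet
facet normal -0.540 0.228 0.810
outer loop
vertex -4.903 -0.191 -1.958
vertex -2.79 0.862 -0.845
vertex -3.821 1.596 -1.739
endloop
endfacet
facet normal -0.665 0.473 -0.578
outer loop
vertex -3.821 1.596 -1.739
vertex -3.93 -0.602 -3.415
vertex -4.903 -0.191 -1.958
endloop
endfacet
facet normal 0.665 -0.473 0.578
outer loop
vertex -3.872 -0.925 -1.063
vertex -1.817 0.451 -2.302
vertex -2.79 0.862 -0.845
endloop
endfacet
facet normal -0.515 -0.851 -0.104
outer loop
vertex -2.899 -1.336 -2.521
vertex -3.872 -0.925 -1.063
vertex -3.93 -0.602 -3.415
endloop
endfacet
facet normal 0.665 -0.474 0.577
outer loop
vertex -2.899 -1.336 -2.521
vertex -1.817 0.451 -2.302
vertex -3.872 -0.925 -1.063
endloop
endfacet
facet normal 0.515 0.851 0.104
outer loop
vertex -2.79 0.862 -0.845
vertex -1.817 0.451 -2.302
vertex -3.821 1.596 -1.739
endloop
endfacet
facet normal -0.665 0.473 -0.577
outer loop
vertex -2.848 1.185 -3.197
vertex -3.93 -0.602 -3.415
vertex -3.821 1.596 -1.739
endloop
endfacet
facet normal 0.515 0.851 0.104
outer loop
vertex -3.821 1.596 -1.739
vertex -1.817 0.451 -2.302
vertex -2.848 1.185 -3.197
endloop
endfacet
facet normal 0.540 -0.228 -0.810
outer loop
vertex -2.848 1.185 -3.197
vertex -2.899 -1.336 -2.521
vertex -3.93 -0.602 -3.415
endloop
endfacet
facet normal 0.541 -0.228 -0.810
outer loop
vertex -1.817 0.451 -2.302
vertex -2.899 -1.336 -2.521
vertex -2.848 1.185 -3.197
endloop
endfacet

endsolid


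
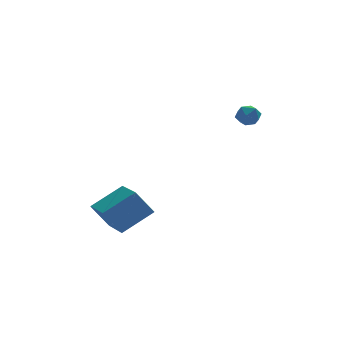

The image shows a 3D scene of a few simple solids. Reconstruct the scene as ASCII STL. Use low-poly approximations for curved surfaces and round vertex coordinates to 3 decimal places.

solid 
facet normal -0.549 0.105 0.829
outer loop
vertex -2.26 -3.756 -0.613
vertex -2.451 -1.74 -0.994
vertex -3.921 -4.113 -1.667
endloop
endfacet
facet normal 0.093 -0.978 0.185
outer loop
vertex -3.049 -4.28 -2.986
vertex -2.26 -3.756 -0.613
vertex -3.921 -4.113 -1.667
endloop
endfacet
facet normal -0.549 0.105 0.829
outer loop
vertex -3.921 -4.113 -1.667
vertex -2.451 -1.74 -0.994
vertex -4.113 -2.098 -2.049
endloop
endfacet
facet normal -0.831 -0.179 -0.527
outer loop
vertex -4.113 -2.098 -2.049
vertex -3.049 -4.28 -2.986
vertex -3.921 -4.113 -1.667
endloop
endfacet
facet normal 0.831 0.178 0.527
outer loop
vertex -2.26 -3.756 -0.613
vertex -1.579 -1.907 -2.313
vertex -2.451 -1.74 -0.994
endloop
endfacet
facet normal 0.093 -0.978 0.185
outer loop
vertex -1.387 -3.922 -1.931
vertex -2.26 -3.756 -0.613
vertex -3.049 -4.28 -2.986
endloop
endfacet
facet normal 0.830 0.179 0.528
outer loop
vertex -1.387 -3.922 -1.931
vertex -1.579 -1.907 -2.313
vertex -2.26 -3.756 -0.613
endloop
endfacet
facet normal -0.093 0.978 -0.185
outer loop
vertex -2.451 -1.74 -0.994
vertex -1.579 -1.907 -2.313
vertex -4.113 -2.098 -2.049
endloop
endfacet
facet normal -0.831 -0.178 -0.528
outer loop
vertex -3.24 -2.264 -3.367
vertex -3.049 -4.28 -2.986
vertex -4.113 -2.098 -2.049
endloop
endfacet
facet normal -0.093 0.978 -0.185
outer loop
vertex -4.113 -2.098 -2.049
vertex -1.579 -1.907 -2.313
vertex -3.24 -2.264 -3.367
endloop
endfacet
facet normal 0.549 -0.105 -0.829
outer loop
vertex -3.24 -2.264 -3.367
vertex -1.387 -3.922 -1.931
vertex -3.049 -4.28 -2.986
endloop
endfacet
facet normal 0.549 -0.105 -0.829
outer loop
vertex -1.579 -1.907 -2.313
vertex -1.387 -3.922 -1.931
vertex -3.24 -2.264 -3.367
endloop
endfacet
facet normal 0.110 0.967 0.231
outer loop
vertex 3.503 -3.198 3.712
vertex 2.885 -3.208 4.049
vertex 3.478 -3.359 4.398
endloop
endfacet
facet normal 0.744 0.644 0.178
outer loop
vertex 3.503 -3.198 3.712
vertex 3.478 -3.359 4.398
vertex 3.898 -3.725 3.966
endloop
endfacet
facet normal 0.798 0.368 -0.477
outer loop
vertex 3.503 -3.198 3.712
vertex 3.898 -3.725 3.966
vertex 3.564 -3.799 3.35
endloop
endfacet
facet normal 0.198 0.520 -0.831
outer loop
vertex 3.503 -3.198 3.712
vertex 3.564 -3.799 3.35
vertex 2.938 -3.48 3.401
endloop
endfacet
facet normal -0.229 0.891 -0.393
outer loop
vertex 3.503 -3.198 3.712
vertex 2.938 -3.48 3.401
vertex 2.885 -3.208 4.049
endloop
endfacet
facet normal 0.756 0.104 0.647
outer loop
vertex 3.898 -3.725 3.966
vertex 3.478 -3.359 4.398
vertex 3.522 -4.06 4.459
endloop
endfacet
facet normal -0.271 0.627 0.731
outer loop
vertex 3.478 -3.359 4.398
vertex 2.885 -3.208 4.049
vertex 2.896 -3.741 4.51
endloop
endfacet
facet normal -0.816 0.506 -0.279
outer loop
vertex 2.885 -3.208 4.049
vertex 2.938 -3.48 3.401
vertex 2.562 -3.815 3.894
endloop
endfacet
facet normal -0.128 -0.094 -0.987
outer loop
vertex 2.938 -3.48 3.401
vertex 3.564 -3.799 3.35
vertex 2.982 -4.181 3.462
endloop
endfacet
facet normal 0.843 -0.342 -0.416
outer loop
vertex 3.564 -3.799 3.35
vertex 3.898 -3.725 3.966
vertex 3.575 -4.332 3.811
endloop
endfacet
facet normal -0.198 -0.520 0.831
outer loop
vertex 2.957 -4.342 4.148
vertex 3.522 -4.06 4.459
vertex 2.896 -3.741 4.51
endloop
endfacet
facet normal -0.798 -0.368 0.477
outer loop
vertex 2.957 -4.342 4.148
vertex 2.896 -3.741 4.51
vertex 2.562 -3.815 3.894
endloop
endfacet
facet normal -0.744 -0.644 -0.178
outer loop
vertex 2.957 -4.342 4.148
vertex 2.562 -3.815 3.894
vertex 2.982 -4.181 3.462
endloop
endfacet
facet normal -0.110 -0.967 -0.231
outer loop
vertex 2.957 -4.342 4.148
vertex 2.982 -4.181 3.462
vertex 3.575 -4.332 3.811
endloop
endfacet
facet normal 0.229 -0.891 0.393
outer loop
vertex 2.957 -4.342 4.148
vertex 3.575 -4.332 3.811
vertex 3.522 -4.06 4.459
endloop
endfacet
facet normal 0.128 0.094 0.987
outer loop
vertex 2.896 -3.741 4.51
vertex 3.522 -4.06 4.459
vertex 3.478 -3.359 4.398
endloop
endfacet
facet normal -0.843 0.342 0.416
outer loop
vertex 2.562 -3.815 3.894
vertex 2.896 -3.741 4.51
vertex 2.885 -3.208 4.049
endloop
endfacet
facet normal -0.756 -0.104 -0.647
outer loop
vertex 2.982 -4.181 3.462
vertex 2.562 -3.815 3.894
vertex 2.938 -3.48 3.401
endloop
endfacet
facet normal 0.271 -0.627 -0.731
outer loop
vertex 3.575 -4.332 3.811
vertex 2.982 -4.181 3.462
vertex 3.564 -3.799 3.35
endloop
endfacet
facet normal 0.816 -0.506 0.279
outer loop
vertex 3.522 -4.06 4.459
vertex 3.575 -4.332 3.811
vertex 3.898 -3.725 3.966
endloop
endfacet

endsolid


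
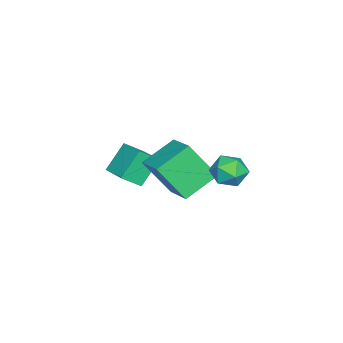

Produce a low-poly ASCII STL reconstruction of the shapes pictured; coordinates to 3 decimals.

solid 
facet normal -0.715 -0.604 -0.351
outer loop
vertex 1.286 -1.39 1.706
vertex 0.024 -0.392 2.557
vertex 1.096 -0.17 -0.006
endloop
endfacet
facet normal 0.693 -0.548 -0.468
outer loop
vertex 2.376 0.912 0.623
vertex 1.286 -1.39 1.706
vertex 1.096 -0.17 -0.006
endloop
endfacet
facet normal -0.715 -0.605 -0.351
outer loop
vertex 1.096 -0.17 -0.006
vertex 0.024 -0.392 2.557
vertex -0.166 0.827 0.845
endloop
endfacet
facet normal -0.090 0.578 -0.811
outer loop
vertex -0.166 0.827 0.845
vertex 2.376 0.912 0.623
vertex 1.096 -0.17 -0.006
endloop
endfacet
facet normal 0.090 -0.578 0.811
outer loop
vertex 1.286 -1.39 1.706
vertex 1.304 0.69 3.186
vertex 0.024 -0.392 2.557
endloop
endfacet
facet normal 0.694 -0.548 -0.467
outer loop
vertex 2.566 -0.307 2.335
vertex 1.286 -1.39 1.706
vertex 2.376 0.912 0.623
endloop
endfacet
facet normal 0.090 -0.578 0.811
outer loop
vertex 2.566 -0.307 2.335
vertex 1.304 0.69 3.186
vertex 1.286 -1.39 1.706
endloop
endfacet
facet normal -0.693 0.548 0.467
outer loop
vertex 0.024 -0.392 2.557
vertex 1.304 0.69 3.186
vertex -0.166 0.827 0.845
endloop
endfacet
facet normal -0.090 0.578 -0.811
outer loop
vertex 1.114 1.91 1.474
vertex 2.376 0.912 0.623
vertex -0.166 0.827 0.845
endloop
endfacet
facet normal -0.694 0.548 0.468
outer loop
vertex -0.166 0.827 0.845
vertex 1.304 0.69 3.186
vertex 1.114 1.91 1.474
endloop
endfacet
facet normal 0.715 0.605 0.351
outer loop
vertex 1.114 1.91 1.474
vertex 2.566 -0.307 2.335
vertex 2.376 0.912 0.623
endloop
endfacet
facet normal 0.715 0.605 0.352
outer loop
vertex 1.304 0.69 3.186
vertex 2.566 -0.307 2.335
vertex 1.114 1.91 1.474
endloop
endfacet
facet normal -0.583 0.311 0.751
outer loop
vertex -1.937 -3.353 0.5
vertex -0.933 -2.274 0.833
vertex -2.488 -2.612 -0.235
endloop
endfacet
facet normal -0.665 -0.713 -0.220
outer loop
vertex -1.527 -3.126 -1.473
vertex -1.937 -3.353 0.5
vertex -2.488 -2.612 -0.235
endloop
endfacet
facet normal -0.583 0.311 0.751
outer loop
vertex -2.488 -2.612 -0.235
vertex -0.933 -2.274 0.833
vertex -1.485 -1.534 0.098
endloop
endfacet
facet normal -0.467 0.627 -0.623
outer loop
vertex -1.485 -1.534 0.098
vertex -1.527 -3.126 -1.473
vertex -2.488 -2.612 -0.235
endloop
endfacet
facet normal 0.467 -0.627 0.623
outer loop
vertex -1.937 -3.353 0.5
vertex 0.028 -2.788 -0.405
vertex -0.933 -2.274 0.833
endloop
endfacet
facet normal -0.664 -0.714 -0.220
outer loop
vertex -0.975 -3.866 -0.738
vertex -1.937 -3.353 0.5
vertex -1.527 -3.126 -1.473
endloop
endfacet
facet normal 0.467 -0.627 0.623
outer loop
vertex -0.975 -3.866 -0.738
vertex 0.028 -2.788 -0.405
vertex -1.937 -3.353 0.5
endloop
endfacet
facet normal 0.665 0.714 0.220
outer loop
vertex -0.933 -2.274 0.833
vertex 0.028 -2.788 -0.405
vertex -1.485 -1.534 0.098
endloop
endfacet
facet normal -0.467 0.627 -0.623
outer loop
vertex -0.523 -2.047 -1.14
vertex -1.527 -3.126 -1.473
vertex -1.485 -1.534 0.098
endloop
endfacet
facet normal 0.665 0.714 0.221
outer loop
vertex -1.485 -1.534 0.098
vertex 0.028 -2.788 -0.405
vertex -0.523 -2.047 -1.14
endloop
endfacet
facet normal 0.583 -0.311 -0.751
outer loop
vertex -0.523 -2.047 -1.14
vertex -0.975 -3.866 -0.738
vertex -1.527 -3.126 -1.473
endloop
endfacet
facet normal 0.583 -0.311 -0.751
outer loop
vertex 0.028 -2.788 -0.405
vertex -0.975 -3.866 -0.738
vertex -0.523 -2.047 -1.14
endloop
endfacet
facet normal -0.389 0.722 0.572
outer loop
vertex 1.228 3.31 2.079
vertex 0.615 2.727 2.398
vertex 1.41 2.822 2.818
endloop
endfacet
facet normal 0.309 0.827 0.470
outer loop
vertex 1.228 3.31 2.079
vertex 1.41 2.822 2.818
vertex 2.047 2.942 2.188
endloop
endfacet
facet normal 0.424 0.876 -0.231
outer loop
vertex 1.228 3.31 2.079
vertex 2.047 2.942 2.188
vertex 1.646 2.922 1.377
endloop
endfacet
facet normal -0.203 0.801 -0.564
outer loop
vertex 1.228 3.31 2.079
vertex 1.646 2.922 1.377
vertex 0.761 2.789 1.507
endloop
endfacet
facet normal -0.706 0.705 -0.067
outer loop
vertex 1.228 3.31 2.079
vertex 0.761 2.789 1.507
vertex 0.615 2.727 2.398
endloop
endfacet
facet normal 0.657 0.250 0.712
outer loop
vertex 2.047 2.942 2.188
vertex 1.41 2.822 2.818
vertex 1.939 2.131 2.573
endloop
endfacet
facet normal -0.473 0.082 0.877
outer loop
vertex 1.41 2.822 2.818
vertex 0.615 2.727 2.398
vertex 1.054 1.998 2.703
endloop
endfacet
facet normal -0.986 0.056 -0.158
outer loop
vertex 0.615 2.727 2.398
vertex 0.761 2.789 1.507
vertex 0.653 1.978 1.892
endloop
endfacet
facet normal -0.173 0.209 -0.963
outer loop
vertex 0.761 2.789 1.507
vertex 1.646 2.922 1.377
vertex 1.29 2.098 1.262
endloop
endfacet
facet normal 0.843 0.330 -0.425
outer loop
vertex 1.646 2.922 1.377
vertex 2.047 2.942 2.188
vertex 2.085 2.193 1.682
endloop
endfacet
facet normal 0.203 -0.801 0.564
outer loop
vertex 1.472 1.61 2.001
vertex 1.939 2.131 2.573
vertex 1.054 1.998 2.703
endloop
endfacet
facet normal -0.424 -0.876 0.231
outer loop
vertex 1.472 1.61 2.001
vertex 1.054 1.998 2.703
vertex 0.653 1.978 1.892
endloop
endfacet
facet normal -0.309 -0.827 -0.470
outer loop
vertex 1.472 1.61 2.001
vertex 0.653 1.978 1.892
vertex 1.29 2.098 1.262
endloop
endfacet
facet normal 0.389 -0.722 -0.572
outer loop
vertex 1.472 1.61 2.001
vertex 1.29 2.098 1.262
vertex 2.085 2.193 1.682
endloop
endfacet
facet normal 0.706 -0.705 0.067
outer loop
vertex 1.472 1.61 2.001
vertex 2.085 2.193 1.682
vertex 1.939 2.131 2.573
endloop
endfacet
facet normal 0.173 -0.209 0.963
outer loop
vertex 1.054 1.998 2.703
vertex 1.939 2.131 2.573
vertex 1.41 2.822 2.818
endloop
endfacet
facet normal -0.843 -0.330 0.425
outer loop
vertex 0.653 1.978 1.892
vertex 1.054 1.998 2.703
vertex 0.615 2.727 2.398
endloop
endfacet
facet normal -0.657 -0.250 -0.712
outer loop
vertex 1.29 2.098 1.262
vertex 0.653 1.978 1.892
vertex 0.761 2.789 1.507
endloop
endfacet
facet normal 0.473 -0.082 -0.877
outer loop
vertex 2.085 2.193 1.682
vertex 1.29 2.098 1.262
vertex 1.646 2.922 1.377
endloop
endfacet
facet normal 0.986 -0.056 0.158
outer loop
vertex 1.939 2.131 2.573
vertex 2.085 2.193 1.682
vertex 2.047 2.942 2.188
endloop
endfacet

endsolid


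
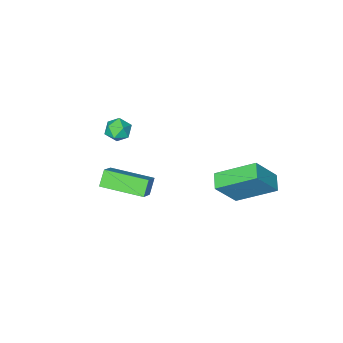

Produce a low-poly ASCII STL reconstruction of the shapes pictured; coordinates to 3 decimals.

solid 
facet normal -0.619 -0.491 -0.613
outer loop
vertex 2.551 -0.764 -1.615
vertex 1.373 0.872 -1.737
vertex 3.014 -0.482 -2.309
endloop
endfacet
facet normal 0.583 -0.810 0.060
outer loop
vertex 3.707 0.068 -1.623
vertex 2.551 -0.764 -1.615
vertex 3.014 -0.482 -2.309
endloop
endfacet
facet normal -0.619 -0.491 -0.613
outer loop
vertex 3.014 -0.482 -2.309
vertex 1.373 0.872 -1.737
vertex 1.835 1.154 -2.43
endloop
endfacet
facet normal 0.526 0.321 -0.788
outer loop
vertex 1.835 1.154 -2.43
vertex 3.707 0.068 -1.623
vertex 3.014 -0.482 -2.309
endloop
endfacet
facet normal -0.526 -0.320 0.788
outer loop
vertex 2.551 -0.764 -1.615
vertex 2.066 1.422 -1.051
vertex 1.373 0.872 -1.737
endloop
endfacet
facet normal 0.583 -0.810 0.059
outer loop
vertex 3.245 -0.214 -0.93
vertex 2.551 -0.764 -1.615
vertex 3.707 0.068 -1.623
endloop
endfacet
facet normal -0.525 -0.320 0.789
outer loop
vertex 3.245 -0.214 -0.93
vertex 2.066 1.422 -1.051
vertex 2.551 -0.764 -1.615
endloop
endfacet
facet normal -0.584 0.810 -0.060
outer loop
vertex 1.373 0.872 -1.737
vertex 2.066 1.422 -1.051
vertex 1.835 1.154 -2.43
endloop
endfacet
facet normal 0.525 0.319 -0.789
outer loop
vertex 2.529 1.704 -1.745
vertex 3.707 0.068 -1.623
vertex 1.835 1.154 -2.43
endloop
endfacet
facet normal -0.583 0.810 -0.060
outer loop
vertex 1.835 1.154 -2.43
vertex 2.066 1.422 -1.051
vertex 2.529 1.704 -1.745
endloop
endfacet
facet normal 0.619 0.491 0.613
outer loop
vertex 2.529 1.704 -1.745
vertex 3.245 -0.214 -0.93
vertex 3.707 0.068 -1.623
endloop
endfacet
facet normal 0.619 0.491 0.613
outer loop
vertex 2.066 1.422 -1.051
vertex 3.245 -0.214 -0.93
vertex 2.529 1.704 -1.745
endloop
endfacet
facet normal -0.988 -0.062 -0.143
outer loop
vertex 1.005 -1.67 -0.695
vertex 0.966 -2.146 -0.221
vertex 0.901 -1.498 -0.052
endloop
endfacet
facet normal -0.751 0.597 -0.281
outer loop
vertex 1.005 -1.67 -0.695
vertex 0.901 -1.498 -0.052
vertex 1.327 -1.141 -0.432
endloop
endfacet
facet normal -0.257 0.551 -0.794
outer loop
vertex 1.005 -1.67 -0.695
vertex 1.327 -1.141 -0.432
vertex 1.655 -1.568 -0.835
endloop
endfacet
facet normal -0.188 -0.137 -0.973
outer loop
vertex 1.005 -1.67 -0.695
vertex 1.655 -1.568 -0.835
vertex 1.432 -2.19 -0.704
endloop
endfacet
facet normal -0.640 -0.515 -0.570
outer loop
vertex 1.005 -1.67 -0.695
vertex 1.432 -2.19 -0.704
vertex 0.966 -2.146 -0.221
endloop
endfacet
facet normal -0.434 0.846 0.308
outer loop
vertex 1.327 -1.141 -0.432
vertex 0.901 -1.498 -0.052
vertex 1.488 -1.29 0.204
endloop
endfacet
facet normal -0.817 -0.221 0.532
outer loop
vertex 0.901 -1.498 -0.052
vertex 0.966 -2.146 -0.221
vertex 1.265 -1.912 0.335
endloop
endfacet
facet normal -0.255 -0.954 -0.159
outer loop
vertex 0.966 -2.146 -0.221
vertex 1.432 -2.19 -0.704
vertex 1.593 -2.339 -0.068
endloop
endfacet
facet normal 0.475 -0.341 -0.811
outer loop
vertex 1.432 -2.19 -0.704
vertex 1.655 -1.568 -0.835
vertex 2.019 -1.982 -0.448
endloop
endfacet
facet normal 0.365 0.772 -0.521
outer loop
vertex 1.655 -1.568 -0.835
vertex 1.327 -1.141 -0.432
vertex 1.954 -1.334 -0.279
endloop
endfacet
facet normal 0.188 0.137 0.973
outer loop
vertex 1.915 -1.81 0.195
vertex 1.488 -1.29 0.204
vertex 1.265 -1.912 0.335
endloop
endfacet
facet normal 0.257 -0.551 0.794
outer loop
vertex 1.915 -1.81 0.195
vertex 1.265 -1.912 0.335
vertex 1.593 -2.339 -0.068
endloop
endfacet
facet normal 0.751 -0.597 0.281
outer loop
vertex 1.915 -1.81 0.195
vertex 1.593 -2.339 -0.068
vertex 2.019 -1.982 -0.448
endloop
endfacet
facet normal 0.988 0.062 0.143
outer loop
vertex 1.915 -1.81 0.195
vertex 2.019 -1.982 -0.448
vertex 1.954 -1.334 -0.279
endloop
endfacet
facet normal 0.640 0.515 0.570
outer loop
vertex 1.915 -1.81 0.195
vertex 1.954 -1.334 -0.279
vertex 1.488 -1.29 0.204
endloop
endfacet
facet normal -0.475 0.341 0.811
outer loop
vertex 1.265 -1.912 0.335
vertex 1.488 -1.29 0.204
vertex 0.901 -1.498 -0.052
endloop
endfacet
facet normal -0.365 -0.772 0.521
outer loop
vertex 1.593 -2.339 -0.068
vertex 1.265 -1.912 0.335
vertex 0.966 -2.146 -0.221
endloop
endfacet
facet normal 0.434 -0.846 -0.308
outer loop
vertex 2.019 -1.982 -0.448
vertex 1.593 -2.339 -0.068
vertex 1.432 -2.19 -0.704
endloop
endfacet
facet normal 0.817 0.221 -0.532
outer loop
vertex 1.954 -1.334 -0.279
vertex 2.019 -1.982 -0.448
vertex 1.655 -1.568 -0.835
endloop
endfacet
facet normal 0.255 0.954 0.159
outer loop
vertex 1.488 -1.29 0.204
vertex 1.954 -1.334 -0.279
vertex 1.327 -1.141 -0.432
endloop
endfacet
facet normal -0.537 -0.774 0.336
outer loop
vertex -0.407 2.782 -0.923
vertex -1.629 4.095 0.15
vertex -1.453 2.919 -2.281
endloop
endfacet
facet normal 0.584 -0.628 -0.514
outer loop
vertex -0.991 3.585 -2.57
vertex -0.407 2.782 -0.923
vertex -1.453 2.919 -2.281
endloop
endfacet
facet normal -0.537 -0.774 0.335
outer loop
vertex -1.453 2.919 -2.281
vertex -1.629 4.095 0.15
vertex -2.675 4.232 -1.209
endloop
endfacet
facet normal -0.608 0.079 -0.790
outer loop
vertex -2.675 4.232 -1.209
vertex -0.991 3.585 -2.57
vertex -1.453 2.919 -2.281
endloop
endfacet
facet normal 0.608 -0.079 0.790
outer loop
vertex -0.407 2.782 -0.923
vertex -1.167 4.761 -0.139
vertex -1.629 4.095 0.15
endloop
endfacet
facet normal 0.585 -0.628 -0.514
outer loop
vertex 0.055 3.448 -1.211
vertex -0.407 2.782 -0.923
vertex -0.991 3.585 -2.57
endloop
endfacet
facet normal 0.608 -0.080 0.790
outer loop
vertex 0.055 3.448 -1.211
vertex -1.167 4.761 -0.139
vertex -0.407 2.782 -0.923
endloop
endfacet
facet normal -0.585 0.628 0.513
outer loop
vertex -1.629 4.095 0.15
vertex -1.167 4.761 -0.139
vertex -2.675 4.232 -1.209
endloop
endfacet
facet normal -0.608 0.080 -0.790
outer loop
vertex -2.213 4.898 -1.497
vertex -0.991 3.585 -2.57
vertex -2.675 4.232 -1.209
endloop
endfacet
facet normal -0.585 0.628 0.514
outer loop
vertex -2.675 4.232 -1.209
vertex -1.167 4.761 -0.139
vertex -2.213 4.898 -1.497
endloop
endfacet
facet normal 0.537 0.774 -0.335
outer loop
vertex -2.213 4.898 -1.497
vertex 0.055 3.448 -1.211
vertex -0.991 3.585 -2.57
endloop
endfacet
facet normal 0.537 0.774 -0.336
outer loop
vertex -1.167 4.761 -0.139
vertex 0.055 3.448 -1.211
vertex -2.213 4.898 -1.497
endloop
endfacet

endsolid


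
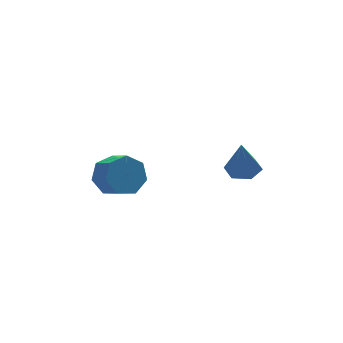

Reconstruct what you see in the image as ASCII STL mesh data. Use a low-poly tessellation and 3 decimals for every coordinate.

solid 
facet normal 0.128 0.171 -0.977
outer loop
vertex 2.116 3.429 -0.828
vertex 1.519 3.054 -0.972
vertex 1.479 3.762 -0.853
endloop
endfacet
facet normal 0.367 0.744 0.558
outer loop
vertex 2.116 3.429 -0.828
vertex 1.479 3.762 -0.853
vertex 1.321 2.786 0.552
endloop
endfacet
facet normal 0.128 0.171 -0.977
outer loop
vertex 1.479 3.762 -0.853
vertex 1.519 3.054 -0.972
vertex 0.882 3.387 -0.997
endloop
endfacet
facet normal -0.552 0.713 0.433
outer loop
vertex 1.479 3.762 -0.853
vertex 0.882 3.387 -0.997
vertex 1.321 2.786 0.552
endloop
endfacet
facet normal 0.128 0.171 -0.977
outer loop
vertex 0.882 3.387 -0.997
vertex 1.519 3.054 -0.972
vertex 0.922 2.678 -1.116
endloop
endfacet
facet normal -0.967 -0.094 0.237
outer loop
vertex 0.882 3.387 -0.997
vertex 0.922 2.678 -1.116
vertex 1.321 2.786 0.552
endloop
endfacet
facet normal 0.128 0.171 -0.977
outer loop
vertex 0.922 2.678 -1.116
vertex 1.519 3.054 -0.972
vertex 1.56 2.345 -1.091
endloop
endfacet
facet normal -0.461 -0.871 0.167
outer loop
vertex 0.922 2.678 -1.116
vertex 1.56 2.345 -1.091
vertex 1.321 2.786 0.552
endloop
endfacet
facet normal 0.128 0.171 -0.977
outer loop
vertex 1.56 2.345 -1.091
vertex 1.519 3.054 -0.972
vertex 2.157 2.721 -0.947
endloop
endfacet
facet normal 0.458 -0.839 0.292
outer loop
vertex 1.56 2.345 -1.091
vertex 2.157 2.721 -0.947
vertex 1.321 2.786 0.552
endloop
endfacet
facet normal 0.128 0.172 -0.977
outer loop
vertex 2.157 2.721 -0.947
vertex 1.519 3.054 -0.972
vertex 2.116 3.429 -0.828
endloop
endfacet
facet normal 0.872 -0.031 0.488
outer loop
vertex 2.157 2.721 -0.947
vertex 2.116 3.429 -0.828
vertex 1.321 2.786 0.552
endloop
endfacet
facet normal -0.274 0.825 -0.494
outer loop
vertex -2.349 4.331 -1.558
vertex -3.131 4.325 -1.134
vertex -2.372 4.722 -0.892
endloop
endfacet
facet normal 0.961 0.251 -0.114
outer loop
vertex -2.349 4.331 -1.558
vertex -2.372 4.722 -0.892
vertex -2.067 3.481 -1.05
endloop
endfacet
facet normal 0.961 0.251 -0.114
outer loop
vertex -2.067 3.481 -1.05
vertex -2.372 4.722 -0.892
vertex -2.09 3.871 -0.384
endloop
endfacet
facet normal 0.274 -0.826 0.493
outer loop
vertex -2.067 3.481 -1.05
vertex -2.09 3.871 -0.384
vertex -2.849 3.475 -0.626
endloop
endfacet
facet normal -0.275 0.826 -0.493
outer loop
vertex -2.372 4.722 -0.892
vertex -3.131 4.325 -1.134
vertex -2.967 4.813 -0.408
endloop
endfacet
facet normal 0.576 0.551 0.604
outer loop
vertex -2.372 4.722 -0.892
vertex -2.967 4.813 -0.408
vertex -2.09 3.871 -0.384
endloop
endfacet
facet normal 0.576 0.552 0.603
outer loop
vertex -2.09 3.871 -0.384
vertex -2.967 4.813 -0.408
vertex -2.684 3.963 0.1
endloop
endfacet
facet normal 0.274 -0.826 0.493
outer loop
vertex -2.09 3.871 -0.384
vertex -2.684 3.963 0.1
vertex -2.849 3.475 -0.626
endloop
endfacet
facet normal -0.274 0.826 -0.493
outer loop
vertex -2.967 4.813 -0.408
vertex -3.131 4.325 -1.134
vertex -3.685 4.537 -0.471
endloop
endfacet
facet normal -0.244 0.436 0.866
outer loop
vertex -2.967 4.813 -0.408
vertex -3.685 4.537 -0.471
vertex -2.684 3.963 0.1
endloop
endfacet
facet normal -0.244 0.437 0.866
outer loop
vertex -2.684 3.963 0.1
vertex -3.685 4.537 -0.471
vertex -3.403 3.687 0.037
endloop
endfacet
facet normal 0.274 -0.826 0.493
outer loop
vertex -2.684 3.963 0.1
vertex -3.403 3.687 0.037
vertex -2.849 3.475 -0.626
endloop
endfacet
facet normal -0.273 0.826 -0.493
outer loop
vertex -3.685 4.537 -0.471
vertex -3.131 4.325 -1.134
vertex -3.987 4.102 -1.033
endloop
endfacet
facet normal -0.879 -0.006 0.477
outer loop
vertex -3.685 4.537 -0.471
vertex -3.987 4.102 -1.033
vertex -3.403 3.687 0.037
endloop
endfacet
facet normal -0.879 -0.008 0.477
outer loop
vertex -3.403 3.687 0.037
vertex -3.987 4.102 -1.033
vertex -3.704 3.251 -0.525
endloop
endfacet
facet normal 0.275 -0.825 0.493
outer loop
vertex -3.403 3.687 0.037
vertex -3.704 3.251 -0.525
vertex -2.849 3.475 -0.626
endloop
endfacet
facet normal -0.273 0.826 -0.494
outer loop
vertex -3.987 4.102 -1.033
vertex -3.131 4.325 -1.134
vertex -3.644 3.834 -1.671
endloop
endfacet
facet normal -0.853 -0.446 -0.271
outer loop
vertex -3.987 4.102 -1.033
vertex -3.644 3.834 -1.671
vertex -3.704 3.251 -0.525
endloop
endfacet
facet normal -0.853 -0.446 -0.272
outer loop
vertex -3.704 3.251 -0.525
vertex -3.644 3.834 -1.671
vertex -3.361 2.984 -1.163
endloop
endfacet
facet normal 0.275 -0.826 0.493
outer loop
vertex -3.704 3.251 -0.525
vertex -3.361 2.984 -1.163
vertex -2.849 3.475 -0.626
endloop
endfacet
facet normal -0.274 0.826 -0.493
outer loop
vertex -3.644 3.834 -1.671
vertex -3.131 4.325 -1.134
vertex -2.915 3.936 -1.905
endloop
endfacet
facet normal -0.185 -0.549 -0.815
outer loop
vertex -3.644 3.834 -1.671
vertex -2.915 3.936 -1.905
vertex -3.361 2.984 -1.163
endloop
endfacet
facet normal -0.185 -0.549 -0.815
outer loop
vertex -3.361 2.984 -1.163
vertex -2.915 3.936 -1.905
vertex -2.633 3.086 -1.397
endloop
endfacet
facet normal 0.274 -0.825 0.493
outer loop
vertex -3.361 2.984 -1.163
vertex -2.633 3.086 -1.397
vertex -2.849 3.475 -0.626
endloop
endfacet
facet normal -0.274 0.826 -0.493
outer loop
vertex -2.915 3.936 -1.905
vertex -3.131 4.325 -1.134
vertex -2.349 4.331 -1.558
endloop
endfacet
facet normal 0.623 -0.238 -0.745
outer loop
vertex -2.915 3.936 -1.905
vertex -2.349 4.331 -1.558
vertex -2.633 3.086 -1.397
endloop
endfacet
facet normal 0.623 -0.238 -0.745
outer loop
vertex -2.633 3.086 -1.397
vertex -2.349 4.331 -1.558
vertex -2.067 3.481 -1.05
endloop
endfacet
facet normal 0.274 -0.826 0.493
outer loop
vertex -2.633 3.086 -1.397
vertex -2.067 3.481 -1.05
vertex -2.849 3.475 -0.626
endloop
endfacet

endsolid


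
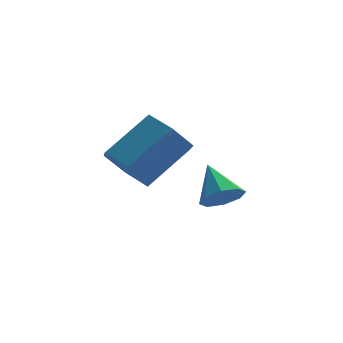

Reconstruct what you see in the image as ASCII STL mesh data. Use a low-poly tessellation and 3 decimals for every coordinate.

solid 
facet normal 0.345 -0.709 -0.615
outer loop
vertex 4.579 -0.457 -3.774
vertex 4.154 -0.251 -4.25
vertex 4.782 -0.096 -4.076
endloop
endfacet
facet normal 0.620 0.268 0.737
outer loop
vertex 4.579 -0.457 -3.774
vertex 4.782 -0.096 -4.076
vertex 3.706 0.671 -3.45
endloop
endfacet
facet normal 0.345 -0.709 -0.614
outer loop
vertex 4.782 -0.096 -4.076
vertex 4.154 -0.251 -4.25
vertex 4.618 0.174 -4.48
endloop
endfacet
facet normal 0.649 0.728 0.223
outer loop
vertex 4.782 -0.096 -4.076
vertex 4.618 0.174 -4.48
vertex 3.706 0.671 -3.45
endloop
endfacet
facet normal 0.345 -0.709 -0.615
outer loop
vertex 4.618 0.174 -4.48
vertex 4.154 -0.251 -4.25
vertex 4.182 0.195 -4.749
endloop
endfacet
facet normal 0.210 0.940 -0.267
outer loop
vertex 4.618 0.174 -4.48
vertex 4.182 0.195 -4.749
vertex 3.706 0.671 -3.45
endloop
endfacet
facet normal 0.343 -0.710 -0.615
outer loop
vertex 4.182 0.195 -4.749
vertex 4.154 -0.251 -4.25
vertex 3.729 -0.045 -4.725
endloop
endfacet
facet normal -0.437 0.781 -0.446
outer loop
vertex 4.182 0.195 -4.749
vertex 3.729 -0.045 -4.725
vertex 3.706 0.671 -3.45
endloop
endfacet
facet normal 0.345 -0.709 -0.616
outer loop
vertex 3.729 -0.045 -4.725
vertex 4.154 -0.251 -4.25
vertex 3.526 -0.406 -4.423
endloop
endfacet
facet normal -0.917 0.341 -0.208
outer loop
vertex 3.729 -0.045 -4.725
vertex 3.526 -0.406 -4.423
vertex 3.706 0.671 -3.45
endloop
endfacet
facet normal 0.344 -0.710 -0.614
outer loop
vertex 3.526 -0.406 -4.423
vertex 4.154 -0.251 -4.25
vertex 3.69 -0.676 -4.019
endloop
endfacet
facet normal -0.945 -0.118 0.305
outer loop
vertex 3.526 -0.406 -4.423
vertex 3.69 -0.676 -4.019
vertex 3.706 0.671 -3.45
endloop
endfacet
facet normal 0.344 -0.710 -0.615
outer loop
vertex 3.69 -0.676 -4.019
vertex 4.154 -0.251 -4.25
vertex 4.126 -0.697 -3.751
endloop
endfacet
facet normal -0.506 -0.331 0.797
outer loop
vertex 3.69 -0.676 -4.019
vertex 4.126 -0.697 -3.751
vertex 3.706 0.671 -3.45
endloop
endfacet
facet normal 0.345 -0.709 -0.615
outer loop
vertex 4.126 -0.697 -3.751
vertex 4.154 -0.251 -4.25
vertex 4.579 -0.457 -3.774
endloop
endfacet
facet normal 0.140 -0.171 0.975
outer loop
vertex 4.126 -0.697 -3.751
vertex 4.579 -0.457 -3.774
vertex 3.706 0.671 -3.45
endloop
endfacet
facet normal -0.638 -0.475 -0.607
outer loop
vertex 2.276 -2.391 -2.732
vertex 1.744 -2.549 -2.049
vertex 1.646 -1.813 -2.522
endloop
endfacet
facet normal 0.285 0.586 -0.759
outer loop
vertex 2.276 -2.391 -2.732
vertex 1.646 -1.813 -2.522
vertex 3.347 -1.593 -1.714
endloop
endfacet
facet normal 0.285 0.586 -0.759
outer loop
vertex 3.347 -1.593 -1.714
vertex 1.646 -1.813 -2.522
vertex 2.718 -1.015 -1.504
endloop
endfacet
facet normal 0.638 0.475 0.606
outer loop
vertex 3.347 -1.593 -1.714
vertex 2.718 -1.015 -1.504
vertex 2.816 -1.751 -1.031
endloop
endfacet
facet normal -0.638 -0.475 -0.607
outer loop
vertex 1.646 -1.813 -2.522
vertex 1.744 -2.549 -2.049
vertex 1.114 -1.971 -1.839
endloop
endfacet
facet normal -0.477 0.862 -0.173
outer loop
vertex 1.646 -1.813 -2.522
vertex 1.114 -1.971 -1.839
vertex 2.718 -1.015 -1.504
endloop
endfacet
facet normal -0.478 0.862 -0.172
outer loop
vertex 2.718 -1.015 -1.504
vertex 1.114 -1.971 -1.839
vertex 2.186 -1.174 -0.821
endloop
endfacet
facet normal 0.637 0.475 0.607
outer loop
vertex 2.718 -1.015 -1.504
vertex 2.186 -1.174 -0.821
vertex 2.816 -1.751 -1.031
endloop
endfacet
facet normal -0.638 -0.475 -0.606
outer loop
vertex 1.114 -1.971 -1.839
vertex 1.744 -2.549 -2.049
vertex 1.213 -2.707 -1.366
endloop
endfacet
facet normal -0.762 0.275 0.587
outer loop
vertex 1.114 -1.971 -1.839
vertex 1.213 -2.707 -1.366
vertex 2.186 -1.174 -0.821
endloop
endfacet
facet normal -0.762 0.275 0.586
outer loop
vertex 2.186 -1.174 -0.821
vertex 1.213 -2.707 -1.366
vertex 2.284 -1.909 -0.348
endloop
endfacet
facet normal 0.637 0.475 0.606
outer loop
vertex 2.186 -1.174 -0.821
vertex 2.284 -1.909 -0.348
vertex 2.816 -1.751 -1.031
endloop
endfacet
facet normal -0.638 -0.475 -0.606
outer loop
vertex 1.213 -2.707 -1.366
vertex 1.744 -2.549 -2.049
vertex 1.842 -3.285 -1.576
endloop
endfacet
facet normal -0.285 -0.586 0.759
outer loop
vertex 1.213 -2.707 -1.366
vertex 1.842 -3.285 -1.576
vertex 2.284 -1.909 -0.348
endloop
endfacet
facet normal -0.285 -0.586 0.759
outer loop
vertex 2.284 -1.909 -0.348
vertex 1.842 -3.285 -1.576
vertex 2.914 -2.487 -0.558
endloop
endfacet
facet normal 0.638 0.475 0.607
outer loop
vertex 2.284 -1.909 -0.348
vertex 2.914 -2.487 -0.558
vertex 2.816 -1.751 -1.031
endloop
endfacet
facet normal -0.637 -0.475 -0.607
outer loop
vertex 1.842 -3.285 -1.576
vertex 1.744 -2.549 -2.049
vertex 2.374 -3.126 -2.259
endloop
endfacet
facet normal 0.478 -0.861 0.172
outer loop
vertex 1.842 -3.285 -1.576
vertex 2.374 -3.126 -2.259
vertex 2.914 -2.487 -0.558
endloop
endfacet
facet normal 0.477 -0.862 0.172
outer loop
vertex 2.914 -2.487 -0.558
vertex 2.374 -3.126 -2.259
vertex 3.446 -2.329 -1.241
endloop
endfacet
facet normal 0.638 0.475 0.607
outer loop
vertex 2.914 -2.487 -0.558
vertex 3.446 -2.329 -1.241
vertex 2.816 -1.751 -1.031
endloop
endfacet
facet normal -0.637 -0.475 -0.606
outer loop
vertex 2.374 -3.126 -2.259
vertex 1.744 -2.549 -2.049
vertex 2.276 -2.391 -2.732
endloop
endfacet
facet normal 0.762 -0.276 -0.586
outer loop
vertex 2.374 -3.126 -2.259
vertex 2.276 -2.391 -2.732
vertex 3.446 -2.329 -1.241
endloop
endfacet
facet normal 0.762 -0.274 -0.587
outer loop
vertex 3.446 -2.329 -1.241
vertex 2.276 -2.391 -2.732
vertex 3.347 -1.593 -1.714
endloop
endfacet
facet normal 0.638 0.475 0.606
outer loop
vertex 3.446 -2.329 -1.241
vertex 3.347 -1.593 -1.714
vertex 2.816 -1.751 -1.031
endloop
endfacet

endsolid


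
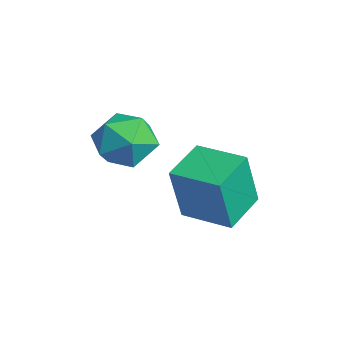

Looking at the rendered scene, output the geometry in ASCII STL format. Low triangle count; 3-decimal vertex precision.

solid 
facet normal -0.883 0.454 0.115
outer loop
vertex -2.533 2.99 -0.896
vertex -3.0 2.219 -1.437
vertex -2.902 2.144 -0.392
endloop
endfacet
facet normal -0.452 0.594 0.666
outer loop
vertex -2.533 2.99 -0.896
vertex -2.902 2.144 -0.392
vertex -1.971 2.551 -0.123
endloop
endfacet
facet normal 0.140 0.901 0.410
outer loop
vertex -2.533 2.99 -0.896
vertex -1.971 2.551 -0.123
vertex -1.493 2.877 -1.002
endloop
endfacet
facet normal 0.073 0.952 -0.298
outer loop
vertex -2.533 2.99 -0.896
vertex -1.493 2.877 -1.002
vertex -2.129 2.672 -1.813
endloop
endfacet
facet normal -0.559 0.676 -0.481
outer loop
vertex -2.533 2.99 -0.896
vertex -2.129 2.672 -1.813
vertex -3.0 2.219 -1.437
endloop
endfacet
facet normal -0.266 -0.029 0.964
outer loop
vertex -1.971 2.551 -0.123
vertex -2.902 2.144 -0.392
vertex -2.091 1.508 -0.187
endloop
endfacet
facet normal -0.965 -0.253 0.072
outer loop
vertex -2.902 2.144 -0.392
vertex -3.0 2.219 -1.437
vertex -2.727 1.303 -0.998
endloop
endfacet
facet normal -0.440 0.105 -0.892
outer loop
vertex -3.0 2.219 -1.437
vertex -2.129 2.672 -1.813
vertex -2.249 1.629 -1.877
endloop
endfacet
facet normal 0.583 0.551 -0.597
outer loop
vertex -2.129 2.672 -1.813
vertex -1.493 2.877 -1.002
vertex -1.318 2.036 -1.608
endloop
endfacet
facet normal 0.691 0.469 0.550
outer loop
vertex -1.493 2.877 -1.002
vertex -1.971 2.551 -0.123
vertex -1.22 1.961 -0.563
endloop
endfacet
facet normal -0.073 -0.952 0.298
outer loop
vertex -1.687 1.19 -1.104
vertex -2.091 1.508 -0.187
vertex -2.727 1.303 -0.998
endloop
endfacet
facet normal -0.140 -0.901 -0.410
outer loop
vertex -1.687 1.19 -1.104
vertex -2.727 1.303 -0.998
vertex -2.249 1.629 -1.877
endloop
endfacet
facet normal 0.452 -0.594 -0.666
outer loop
vertex -1.687 1.19 -1.104
vertex -2.249 1.629 -1.877
vertex -1.318 2.036 -1.608
endloop
endfacet
facet normal 0.883 -0.454 -0.115
outer loop
vertex -1.687 1.19 -1.104
vertex -1.318 2.036 -1.608
vertex -1.22 1.961 -0.563
endloop
endfacet
facet normal 0.559 -0.676 0.481
outer loop
vertex -1.687 1.19 -1.104
vertex -1.22 1.961 -0.563
vertex -2.091 1.508 -0.187
endloop
endfacet
facet normal -0.583 -0.551 0.597
outer loop
vertex -2.727 1.303 -0.998
vertex -2.091 1.508 -0.187
vertex -2.902 2.144 -0.392
endloop
endfacet
facet normal -0.691 -0.469 -0.550
outer loop
vertex -2.249 1.629 -1.877
vertex -2.727 1.303 -0.998
vertex -3.0 2.219 -1.437
endloop
endfacet
facet normal 0.266 0.029 -0.964
outer loop
vertex -1.318 2.036 -1.608
vertex -2.249 1.629 -1.877
vertex -2.129 2.672 -1.813
endloop
endfacet
facet normal 0.965 0.253 -0.072
outer loop
vertex -1.22 1.961 -0.563
vertex -1.318 2.036 -1.608
vertex -1.493 2.877 -1.002
endloop
endfacet
facet normal 0.440 -0.105 0.892
outer loop
vertex -2.091 1.508 -0.187
vertex -1.22 1.961 -0.563
vertex -1.971 2.551 -0.123
endloop
endfacet
facet normal -0.569 0.796 0.206
outer loop
vertex -0.544 3.594 -0.613
vertex 0.769 4.501 -0.488
vertex -0.648 4.006 -2.496
endloop
endfacet
facet normal -0.821 -0.566 -0.078
outer loop
vertex 0.171 2.859 -2.792
vertex -0.544 3.594 -0.613
vertex -0.648 4.006 -2.496
endloop
endfacet
facet normal -0.569 0.796 0.205
outer loop
vertex -0.648 4.006 -2.496
vertex 0.769 4.501 -0.488
vertex 0.664 4.912 -2.371
endloop
endfacet
facet normal -0.054 0.213 -0.976
outer loop
vertex 0.664 4.912 -2.371
vertex 0.171 2.859 -2.792
vertex -0.648 4.006 -2.496
endloop
endfacet
facet normal 0.054 -0.213 0.976
outer loop
vertex -0.544 3.594 -0.613
vertex 1.588 3.354 -0.784
vertex 0.769 4.501 -0.488
endloop
endfacet
facet normal -0.820 -0.567 -0.078
outer loop
vertex 0.276 2.448 -0.909
vertex -0.544 3.594 -0.613
vertex 0.171 2.859 -2.792
endloop
endfacet
facet normal 0.054 -0.213 0.976
outer loop
vertex 0.276 2.448 -0.909
vertex 1.588 3.354 -0.784
vertex -0.544 3.594 -0.613
endloop
endfacet
facet normal 0.821 0.566 0.078
outer loop
vertex 0.769 4.501 -0.488
vertex 1.588 3.354 -0.784
vertex 0.664 4.912 -2.371
endloop
endfacet
facet normal -0.054 0.213 -0.976
outer loop
vertex 1.484 3.766 -2.667
vertex 0.171 2.859 -2.792
vertex 0.664 4.912 -2.371
endloop
endfacet
facet normal 0.820 0.567 0.079
outer loop
vertex 0.664 4.912 -2.371
vertex 1.588 3.354 -0.784
vertex 1.484 3.766 -2.667
endloop
endfacet
facet normal 0.569 -0.796 -0.205
outer loop
vertex 1.484 3.766 -2.667
vertex 0.276 2.448 -0.909
vertex 0.171 2.859 -2.792
endloop
endfacet
facet normal 0.569 -0.796 -0.206
outer loop
vertex 1.588 3.354 -0.784
vertex 0.276 2.448 -0.909
vertex 1.484 3.766 -2.667
endloop
endfacet

endsolid
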